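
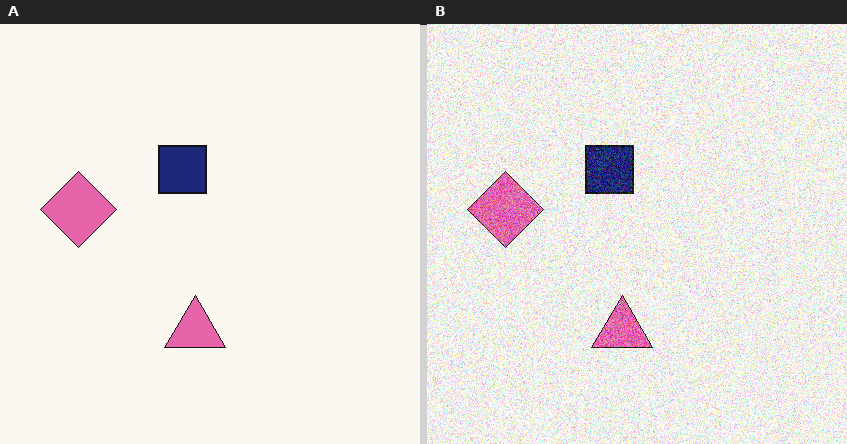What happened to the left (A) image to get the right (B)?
It was degraded with heavy additive noise.

Random speckle covers the whole image, including the flat background.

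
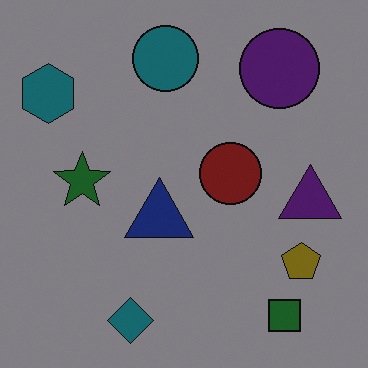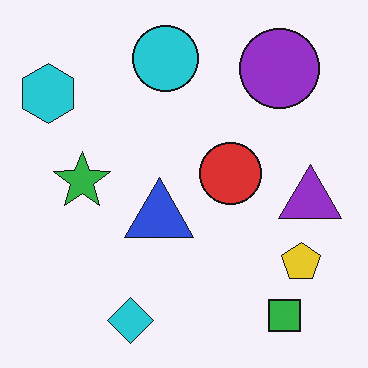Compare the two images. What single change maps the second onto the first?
The transformation is: substantially darkened.

Every pixel — background and shapes alike — is uniformly darkened.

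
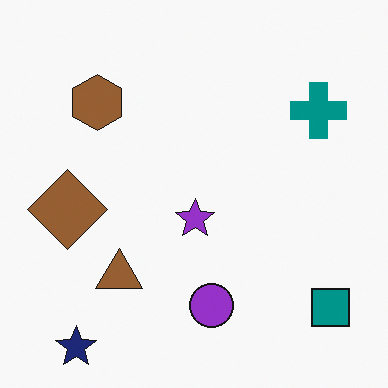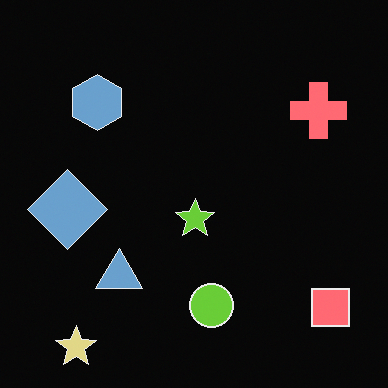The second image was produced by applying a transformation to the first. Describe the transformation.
Color-inverted (negative).

The light background has become dark and every shape's color is its complement — a photographic negative.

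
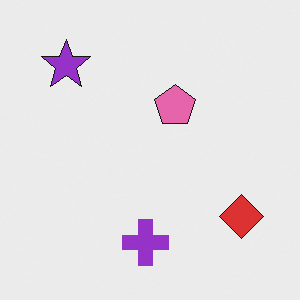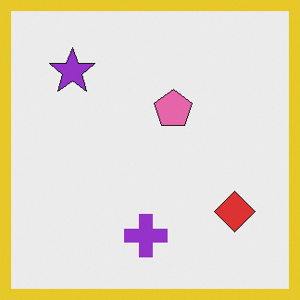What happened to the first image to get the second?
This is the original image framed with a yellow border.

A solid yellow frame runs around the edge of the second image, with the content slightly shrunk inside it.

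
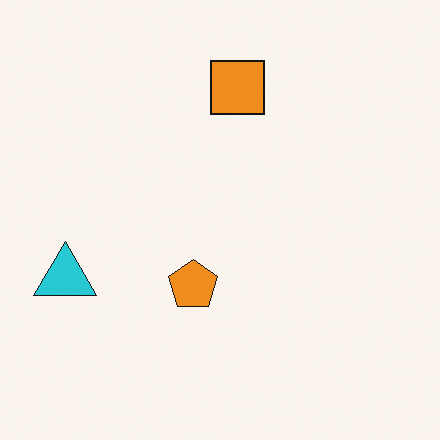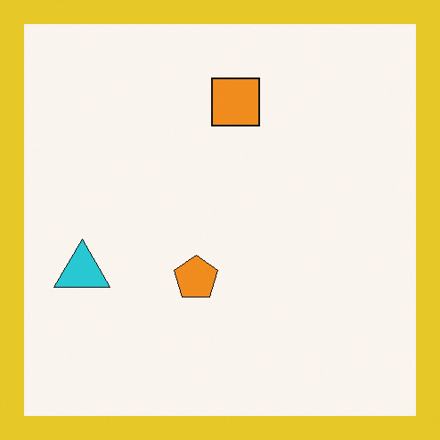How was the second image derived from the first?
It was framed with a yellow border.

A solid yellow frame runs around the edge of the second image, with the content slightly shrunk inside it.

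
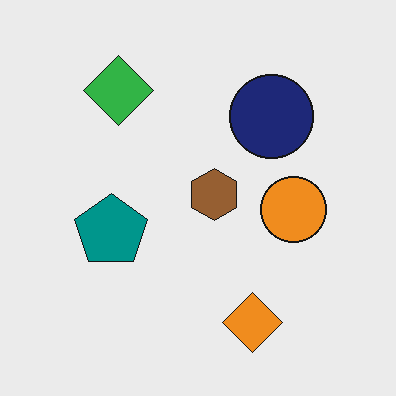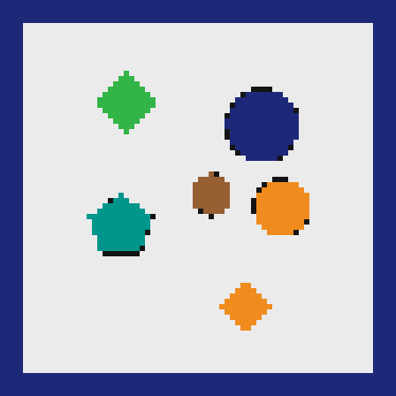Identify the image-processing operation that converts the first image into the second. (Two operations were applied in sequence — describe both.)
The second image is the first pixelated into visible square blocks, then framed with a navy border.

Shapes are reduced to large square blocks; fine edges and outlines are lost — a downscale-then-upscale (mosaic) effect. A solid navy frame runs around the edge of the second image, with the content slightly shrunk inside it.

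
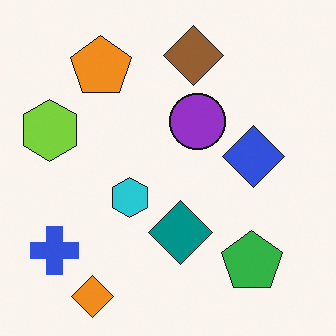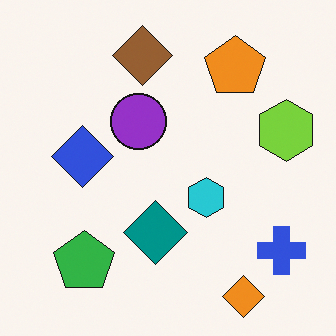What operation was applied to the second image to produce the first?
The first image is the second flipped horizontally (left ↔ right).

The lime hexagon is in the right of the second image and the left of the first — shapes on opposite sides of the vertical midline have swapped in a mirror flip.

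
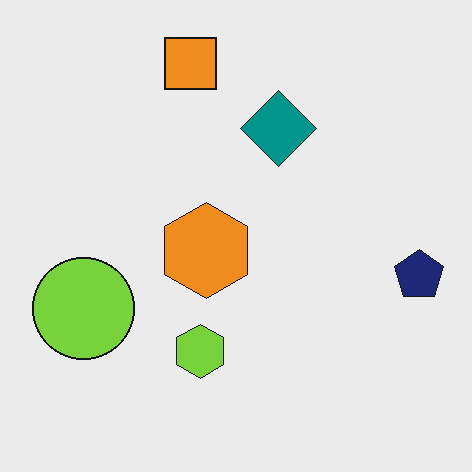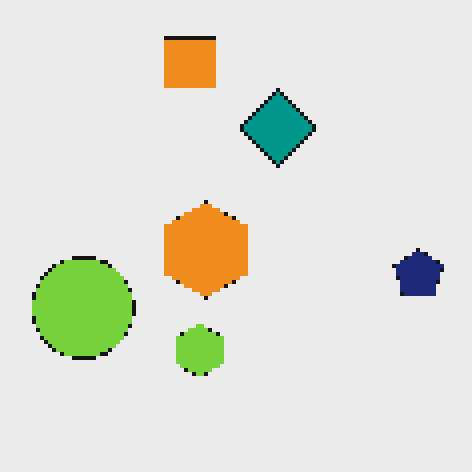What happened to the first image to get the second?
The image was mildly pixelated.

Shapes are reduced to large square blocks; fine edges and outlines are lost — a downscale-then-upscale (mosaic) effect.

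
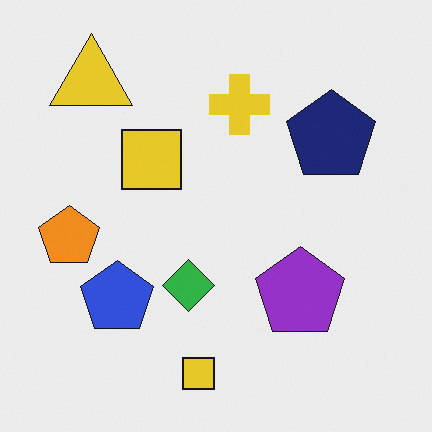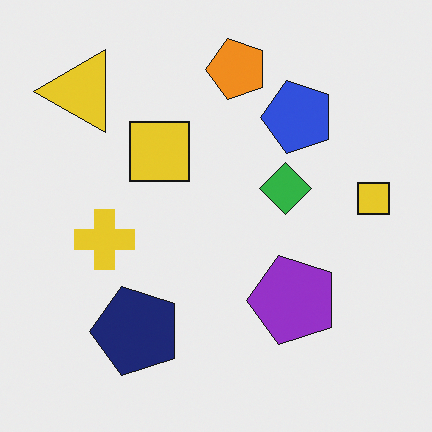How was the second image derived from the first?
It was transposed (reflected across the top-left ↔ bottom-right diagonal).

Shapes have swapped their row and column positions — what was in the top-right is now in the bottom-left — a diagonal reflection.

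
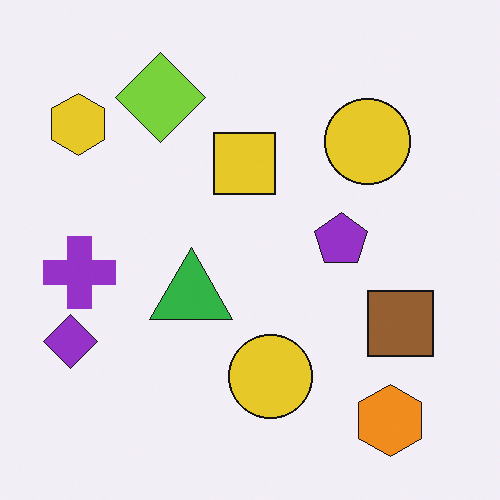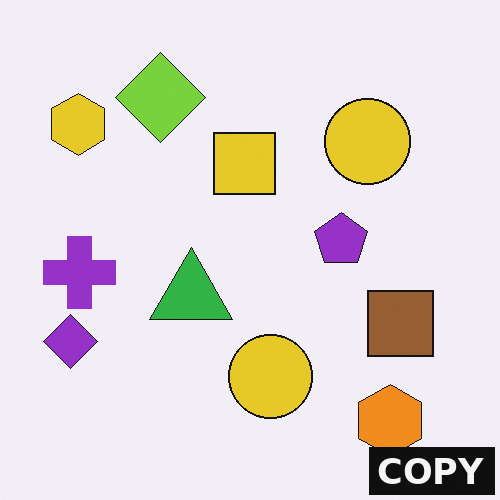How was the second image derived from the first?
The second image is the first watermarked with the text "COPY" in the lower-right corner.

A dark label reading "COPY" appears in the lower-right corner.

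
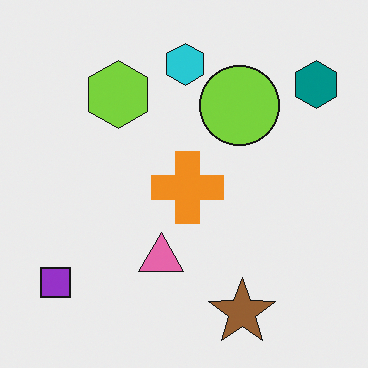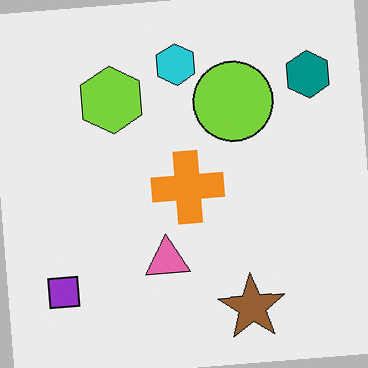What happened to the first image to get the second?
Rotated counter-clockwise by a few degrees.

Every shape is tilted by the same angle and the image corners show triangular fill wedges — a whole-image rotation by a non-right angle.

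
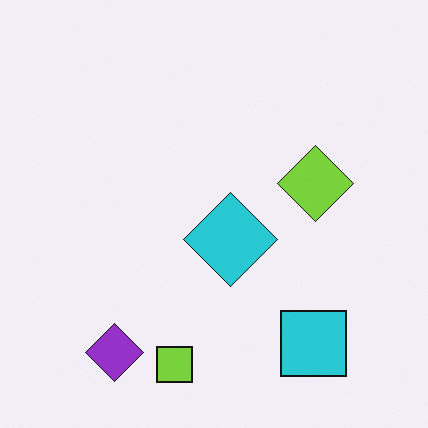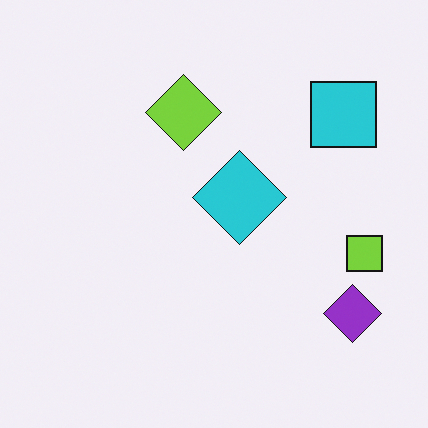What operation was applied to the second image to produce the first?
Rotated 90° clockwise.

The purple diamond sits in the bottom-right of the second image and the bottom-left of the first — consistent with a whole-image 90° clockwise rotation.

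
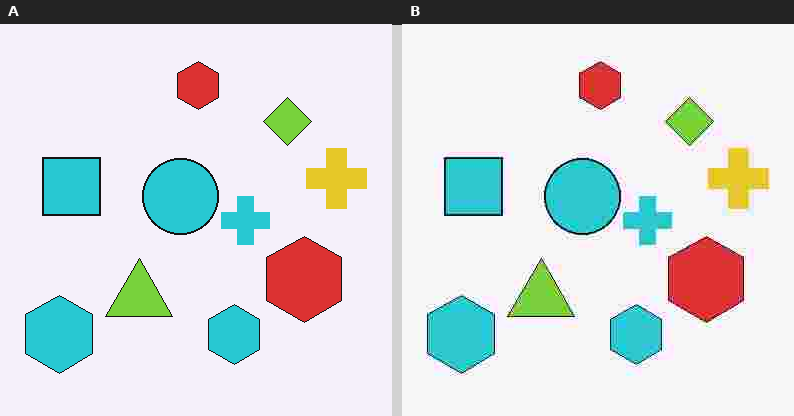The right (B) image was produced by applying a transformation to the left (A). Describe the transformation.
The transformation is: degraded with heavy JPEG compression.

Blocky 8×8 compression artifacts appear around shape edges and the flat background shows ringing — characteristic JPEG degradation.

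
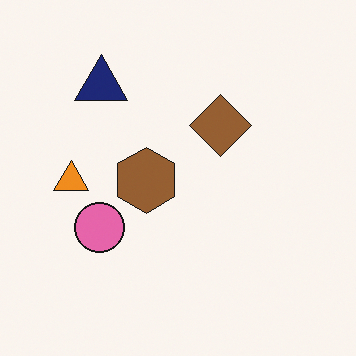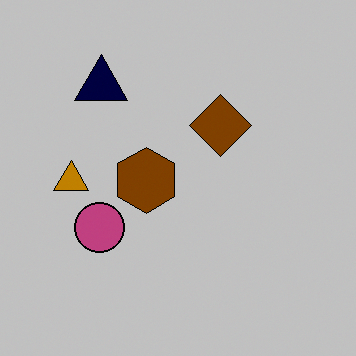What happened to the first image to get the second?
It was heavily posterized to just a handful of flat colors.

Each flat color has snapped to a coarser quantized level — most visibly, the near-white background has dropped to a flat grey.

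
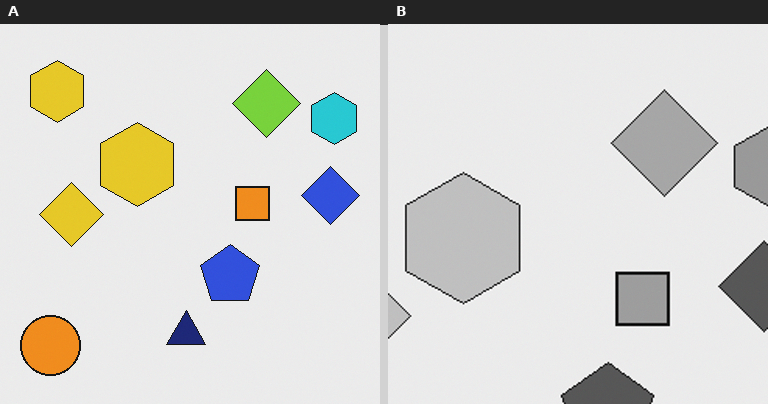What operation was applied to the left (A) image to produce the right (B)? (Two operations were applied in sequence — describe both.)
The transformation is: converted to grayscale, then cropped slightly and scaled back up.

All color is removed — every shape is now a shade of grey. The visible shapes are larger and the field of view is narrower; shapes near the original edges may be partly or wholly outside the frame — a crop-and-rescale.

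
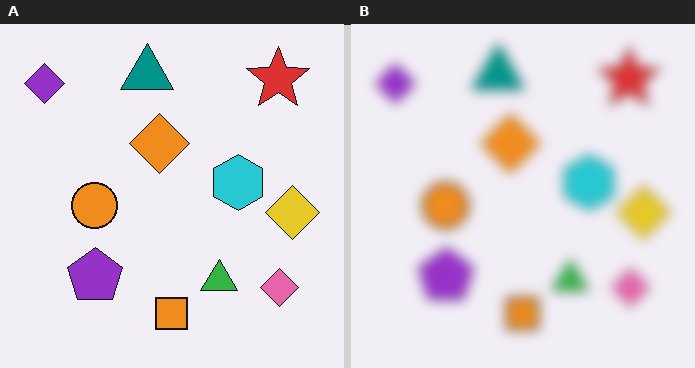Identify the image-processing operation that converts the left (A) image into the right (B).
The image was strongly gaussian-blurred.

Shape edges and outlines are uniformly softened across the whole image.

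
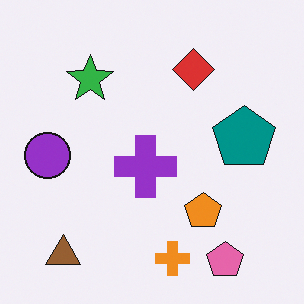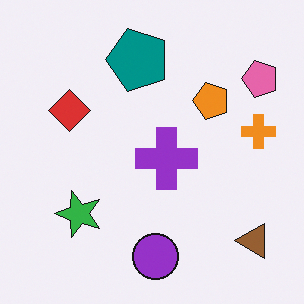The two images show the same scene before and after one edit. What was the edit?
This is the original image rotated 90° counter-clockwise.

The brown triangle sits in the bottom-left of the first image and the bottom-right of the second — consistent with a whole-image 90° counter-clockwise rotation.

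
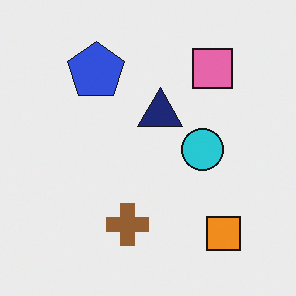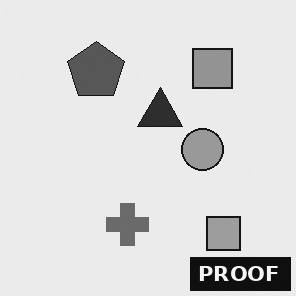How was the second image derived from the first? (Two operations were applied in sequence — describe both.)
It was converted to grayscale, then watermarked with the text "PROOF" in the lower-right corner.

All color is removed — every shape is now a shade of grey. A dark label reading "PROOF" appears in the lower-right corner.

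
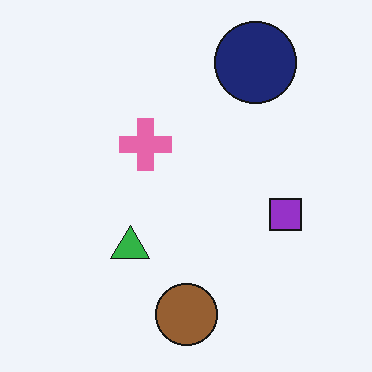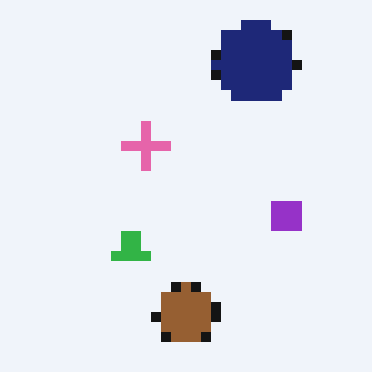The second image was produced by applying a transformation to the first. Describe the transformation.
This is the original image coarsely pixelated.

Shapes are reduced to large square blocks; fine edges and outlines are lost — a downscale-then-upscale (mosaic) effect.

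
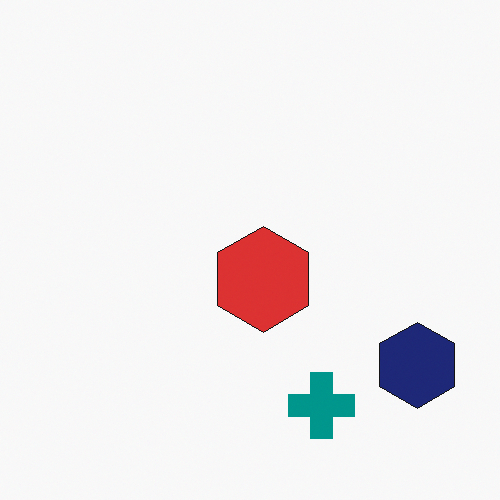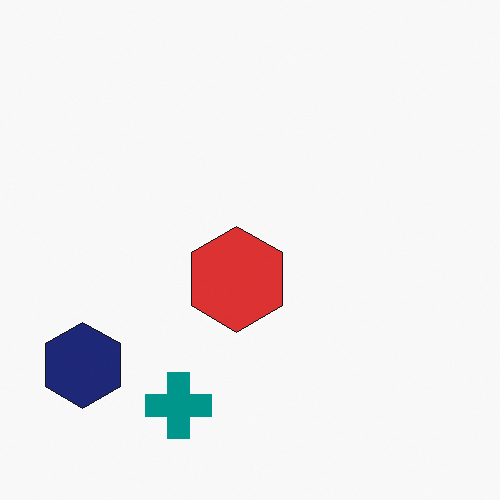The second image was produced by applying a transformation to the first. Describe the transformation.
The image was flipped horizontally (left ↔ right).

The navy hexagon is in the bottom-right of the first image and the bottom-left of the second — shapes on opposite sides of the vertical midline have swapped in a mirror flip.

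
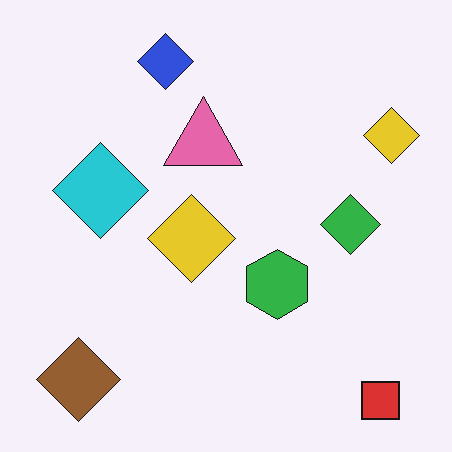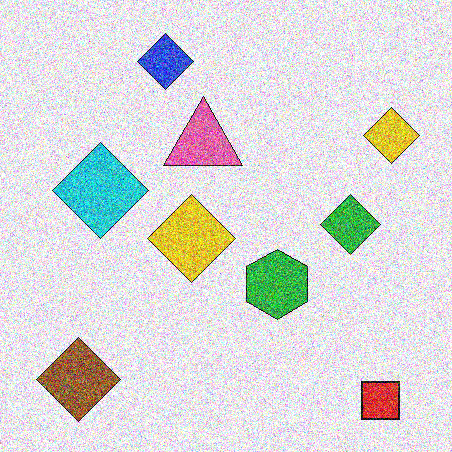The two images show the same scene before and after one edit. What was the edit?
Degraded with heavy additive noise.

Random speckle covers the whole image, including the flat background.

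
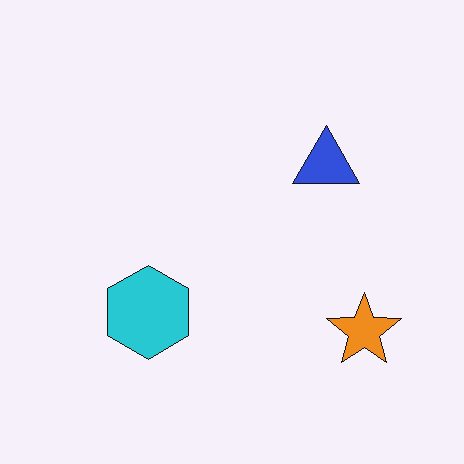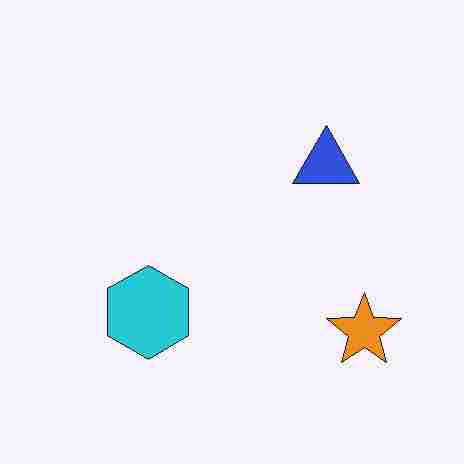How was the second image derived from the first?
The second image is the first degraded with heavy JPEG compression.

Blocky 8×8 compression artifacts appear around shape edges and the flat background shows ringing — characteristic JPEG degradation.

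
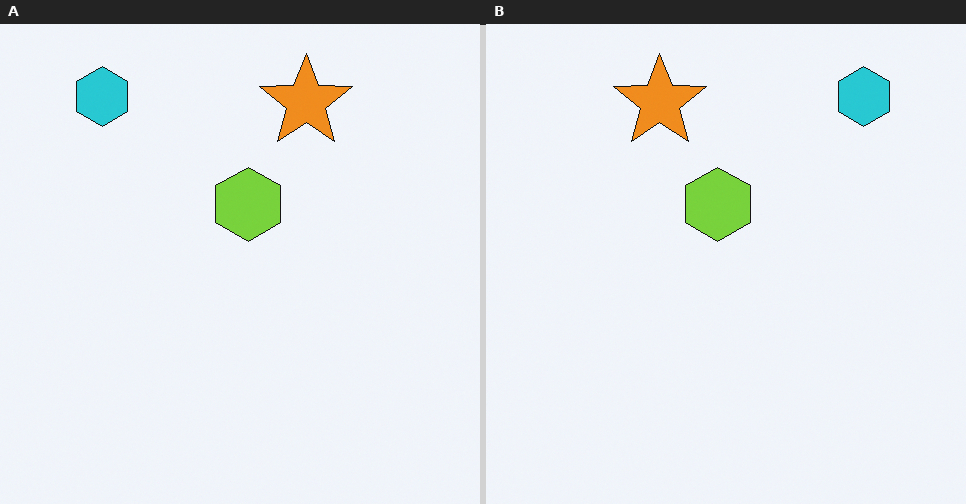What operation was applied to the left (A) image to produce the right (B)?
The transformation is: flipped horizontally (left ↔ right).

The cyan hexagon is in the top-left of the left (A) image and the top-right of the right (B) — shapes on opposite sides of the vertical midline have swapped in a mirror flip.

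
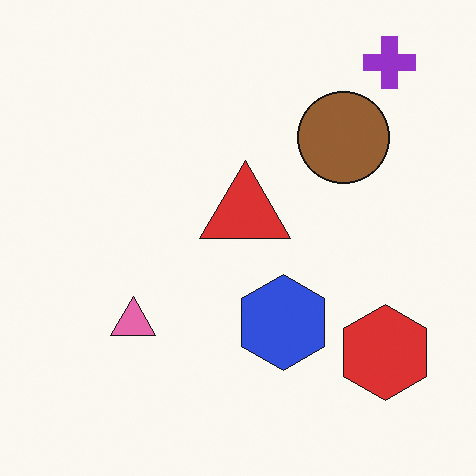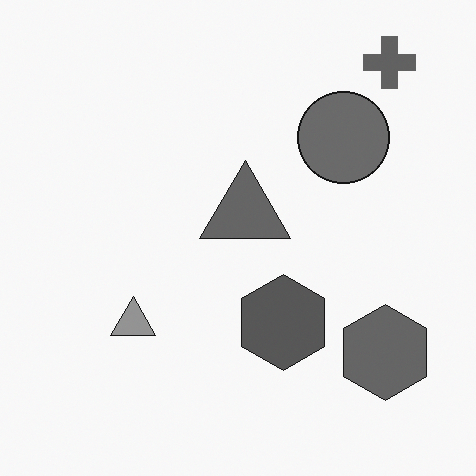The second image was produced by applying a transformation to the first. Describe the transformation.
This is the original image converted to grayscale.

All color is removed — every shape is now a shade of grey.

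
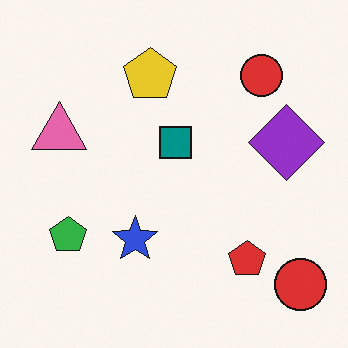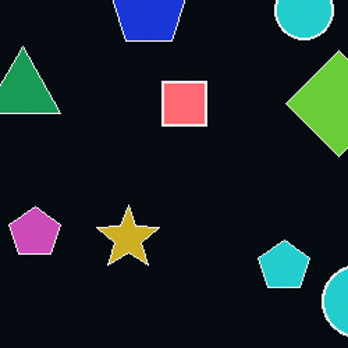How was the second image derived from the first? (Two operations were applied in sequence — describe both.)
The second image is the first color-inverted (negative), then cropped slightly and scaled back up.

The light background has become dark and every shape's color is its complement — a photographic negative. The visible shapes are larger and the field of view is narrower; shapes near the original edges may be partly or wholly outside the frame — a crop-and-rescale.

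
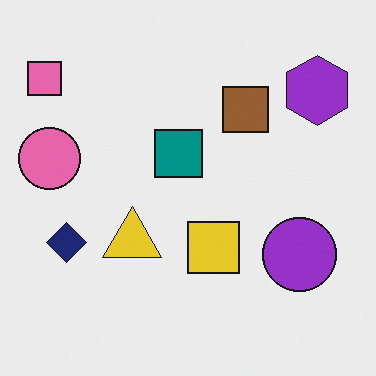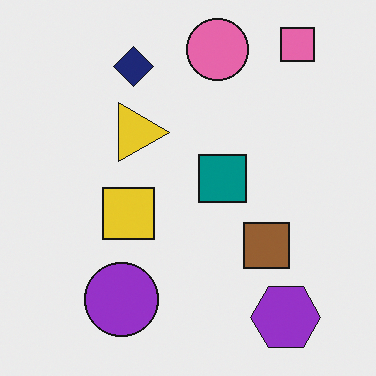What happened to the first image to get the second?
The image was rotated 90° clockwise.

The pink square sits in the top-left of the first image and the top-right of the second — consistent with a whole-image 90° clockwise rotation.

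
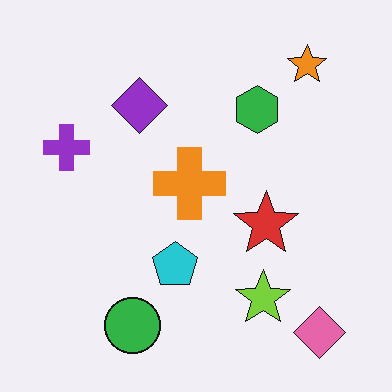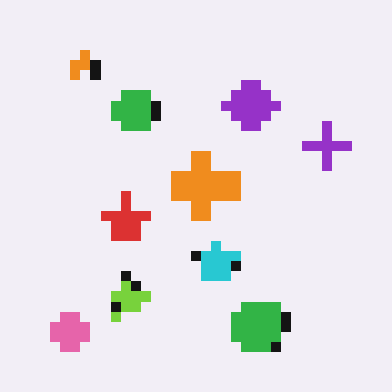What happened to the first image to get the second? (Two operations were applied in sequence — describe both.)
Flipped horizontally (left ↔ right), then heavily pixelated into large blocks.

The purple cross is in the left of the first image and the right of the second — shapes on opposite sides of the vertical midline have swapped in a mirror flip. Shapes are reduced to large square blocks; fine edges and outlines are lost — a downscale-then-upscale (mosaic) effect.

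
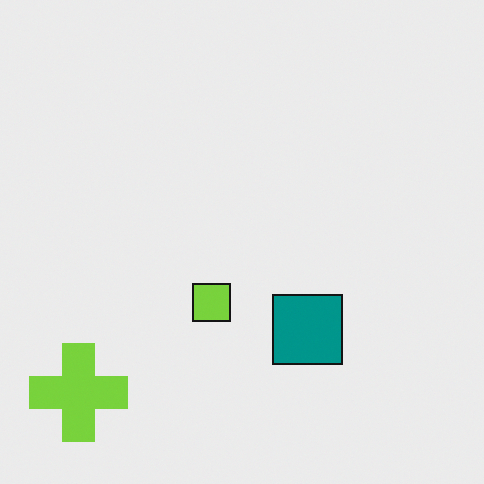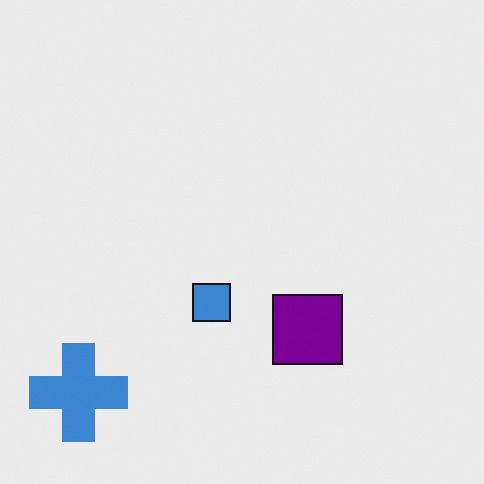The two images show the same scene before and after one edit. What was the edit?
The image was hue-shifted by a moderate amount.

Every shape's color has rotated by the same amount around the hue wheel — a uniform hue shift.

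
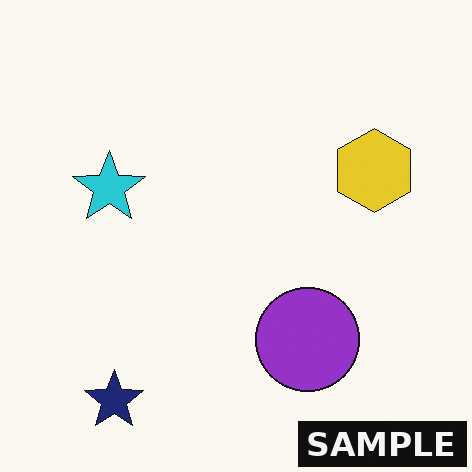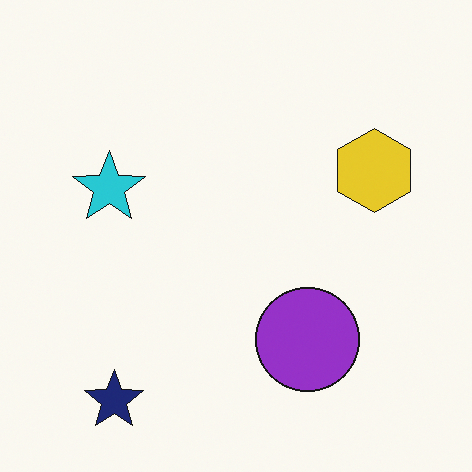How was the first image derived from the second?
The transformation is: watermarked with the text "SAMPLE" in the lower-right corner.

A dark label reading "SAMPLE" appears in the lower-right corner.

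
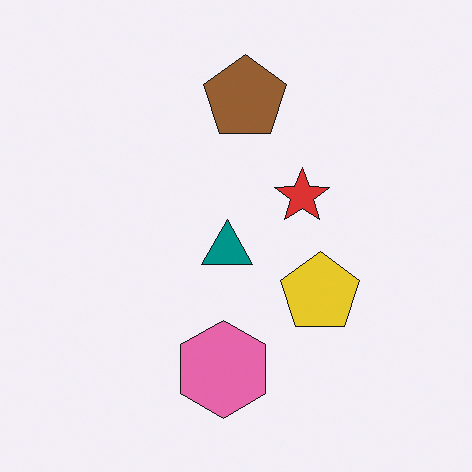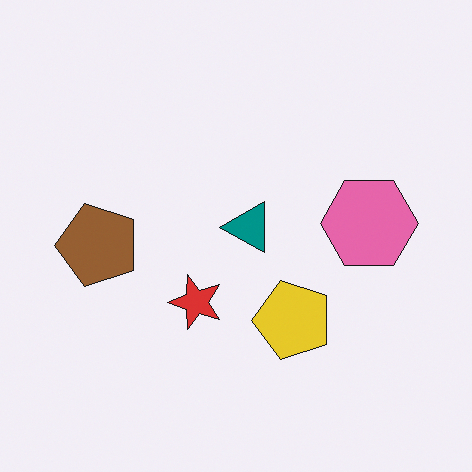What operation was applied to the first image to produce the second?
The image was transposed (reflected across the top-left ↔ bottom-right diagonal).

Shapes have swapped their row and column positions — what was in the top-right is now in the bottom-left — a diagonal reflection.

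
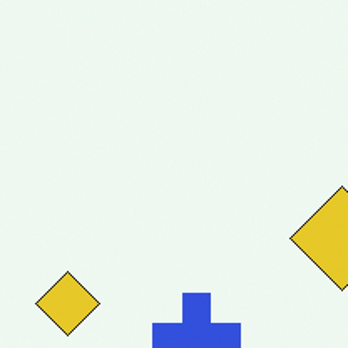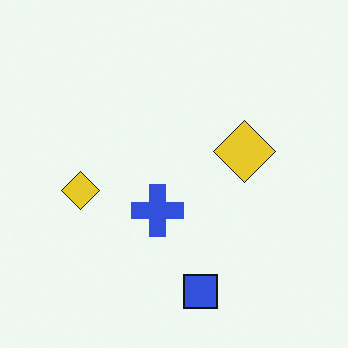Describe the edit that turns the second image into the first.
Cropped to a noticeably smaller region and rescaled.

The visible shapes are larger and the field of view is narrower; shapes near the original edges may be partly or wholly outside the frame — a crop-and-rescale.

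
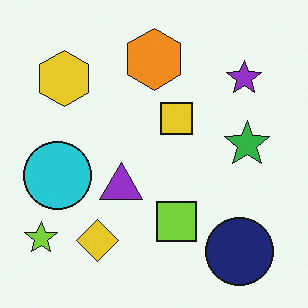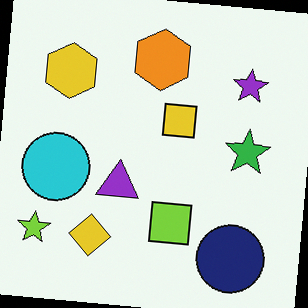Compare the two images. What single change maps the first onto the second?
Rotated clockwise by a few degrees.

Every shape is tilted by the same angle and the image corners show triangular fill wedges — a whole-image rotation by a non-right angle.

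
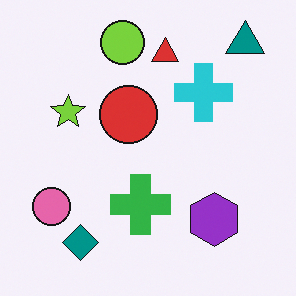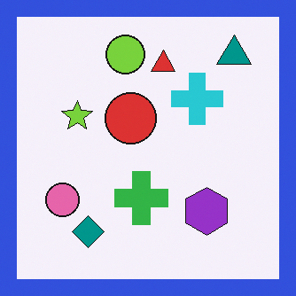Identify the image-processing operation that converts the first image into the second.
It was framed with a blue border.

A solid blue frame runs around the edge of the second image, with the content slightly shrunk inside it.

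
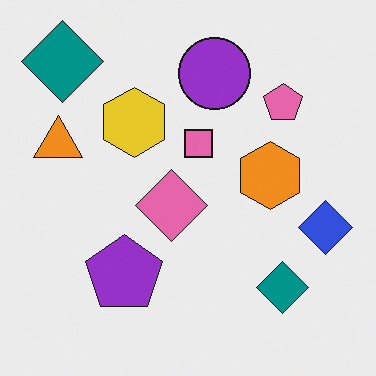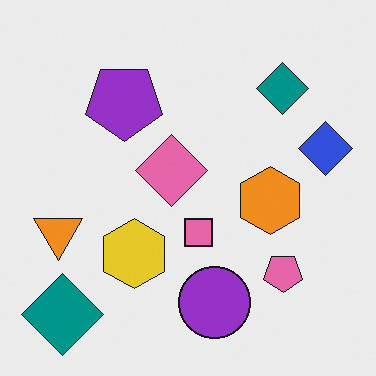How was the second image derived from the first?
It was flipped vertically (top ↔ bottom).

The purple circle is in the top of the first image and the bottom of the second — shapes on opposite sides of the horizontal midline have swapped in a mirror flip.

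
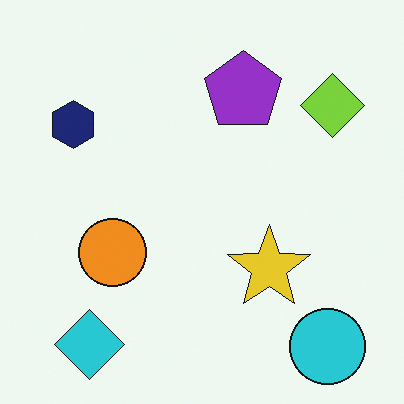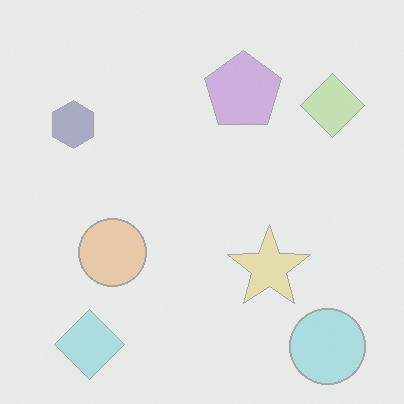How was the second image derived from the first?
The second image is the first given much lower contrast.

Tones are pushed toward mid-grey across the whole image — a global contrast change.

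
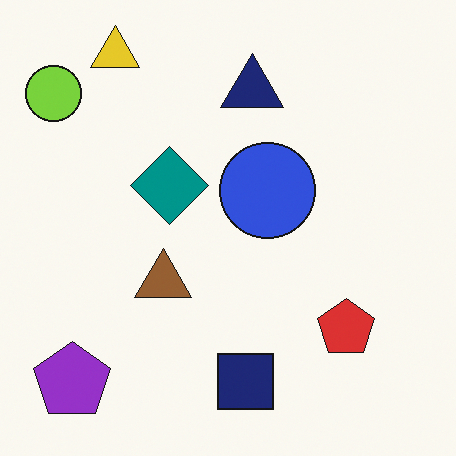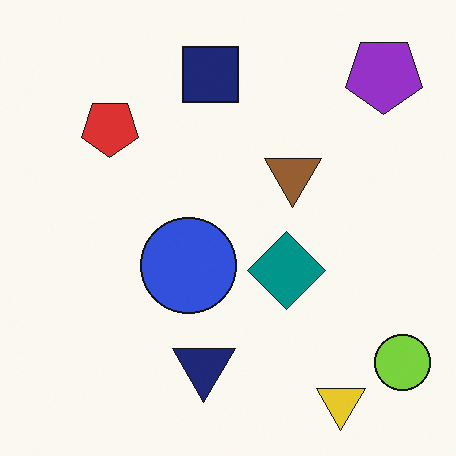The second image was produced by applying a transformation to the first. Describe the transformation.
This is the original image rotated 180°.

The lime circle sits in the top-left of the first image and the bottom-right of the second — consistent with a whole-image 180° rotation.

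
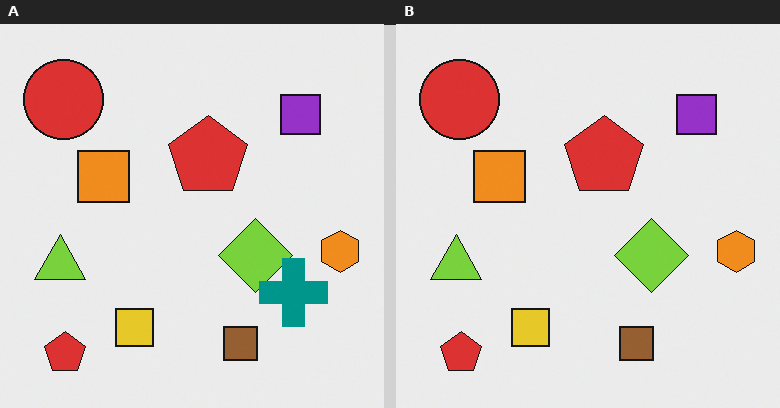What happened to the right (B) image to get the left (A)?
It was overlaid with an additional teal cross.

A teal cross appears in the left (A) image that is absent from the right (B).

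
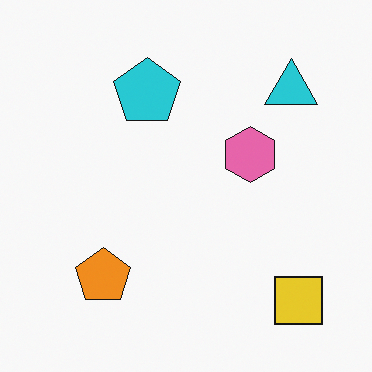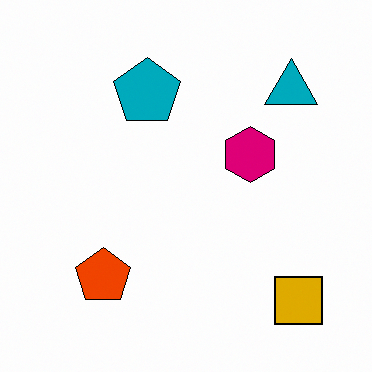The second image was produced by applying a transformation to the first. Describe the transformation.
This is the original image boosted in contrast.

Tones are pushed away from mid-grey across the whole image — a global contrast change.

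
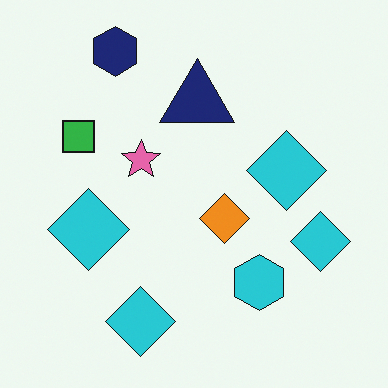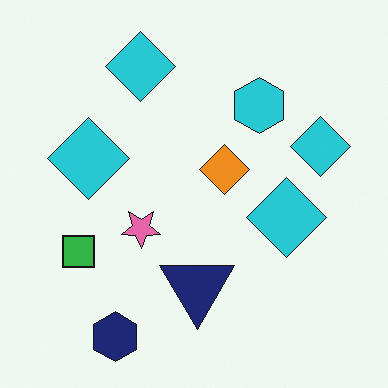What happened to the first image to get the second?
This is the original image flipped vertically (top ↔ bottom).

The navy hexagon is in the top-left of the first image and the bottom-left of the second — shapes on opposite sides of the horizontal midline have swapped in a mirror flip.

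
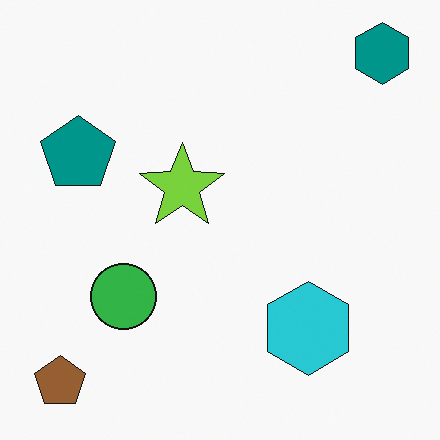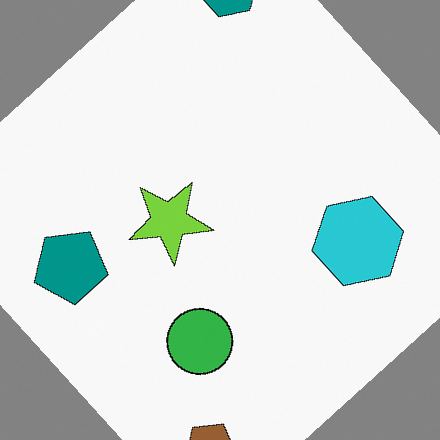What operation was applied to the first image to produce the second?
It was rotated counter-clockwise by a large amount — several tens of degrees.

Every shape is tilted by the same angle and the image corners show triangular fill wedges — a whole-image rotation by a non-right angle.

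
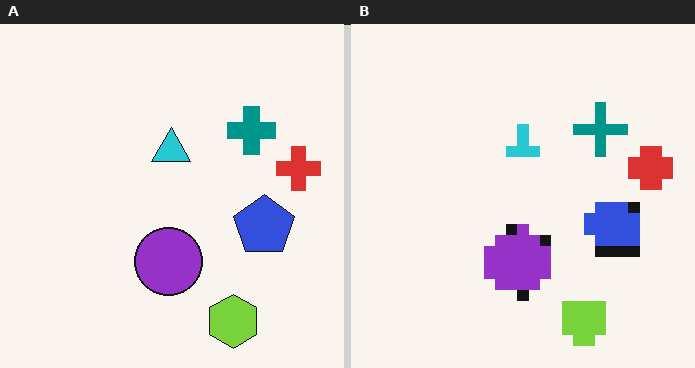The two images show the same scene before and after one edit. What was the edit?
The image was heavily pixelated into large blocks.

Shapes are reduced to large square blocks; fine edges and outlines are lost — a downscale-then-upscale (mosaic) effect.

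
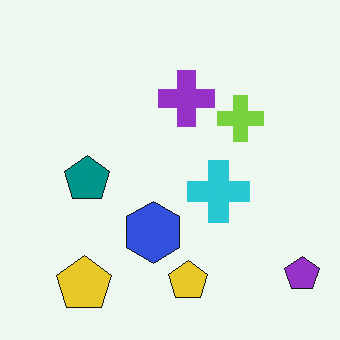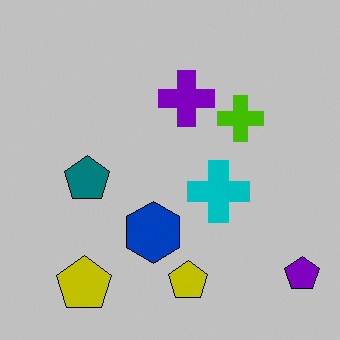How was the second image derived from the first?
The image was aggressively posterized.

Each flat color has snapped to a coarser quantized level — most visibly, the near-white background has dropped to a flat grey.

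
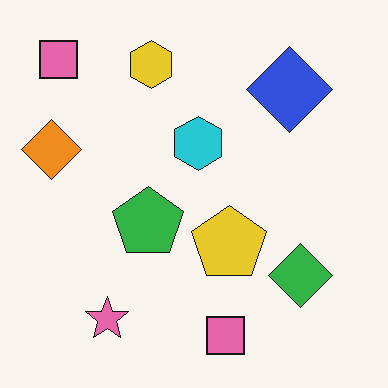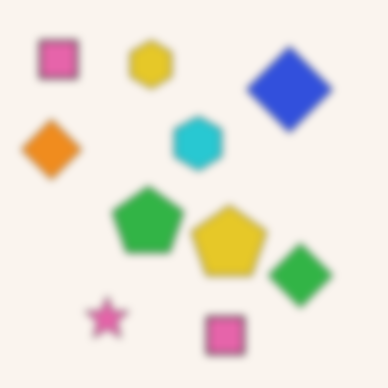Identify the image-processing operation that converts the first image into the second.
The image was moderately blurred.

Shape edges and outlines are uniformly softened across the whole image.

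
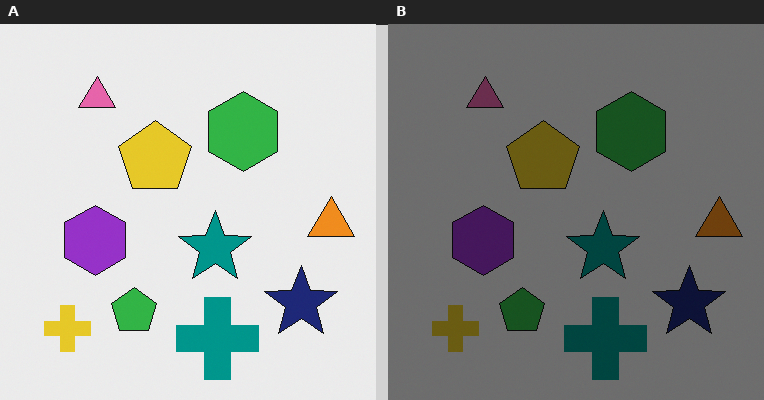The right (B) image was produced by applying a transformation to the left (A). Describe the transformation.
The image was darkened a lot.

Every pixel — background and shapes alike — is uniformly darkened.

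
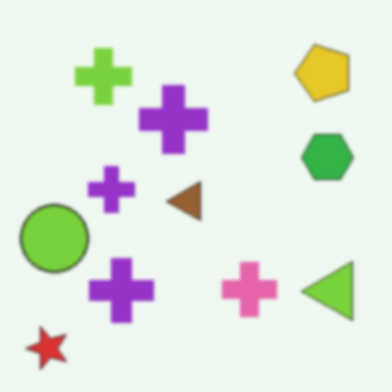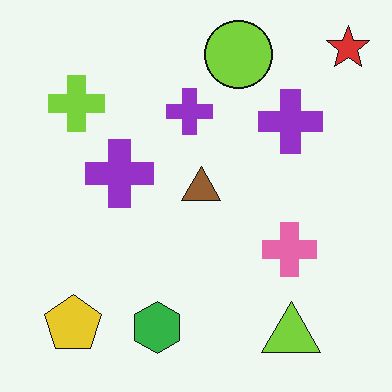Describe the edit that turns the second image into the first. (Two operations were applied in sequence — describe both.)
The image was given a subtle gaussian blur, then transposed (reflected across the top-left ↔ bottom-right diagonal).

Shape edges and outlines are uniformly softened across the whole image. Shapes have swapped their row and column positions — what was in the top-right is now in the bottom-left — a diagonal reflection.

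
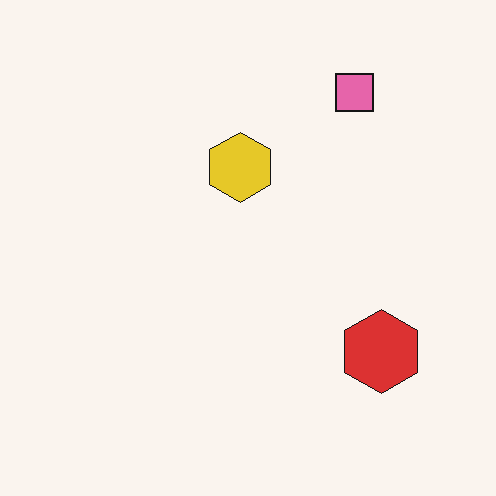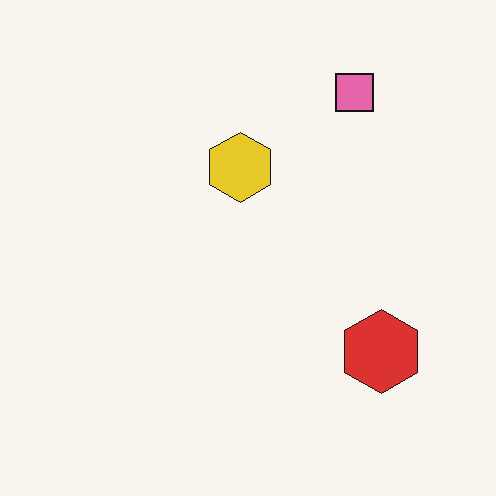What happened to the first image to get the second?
The transformation is: JPEG-compressed with visible artifacts.

Blocky 8×8 compression artifacts appear around shape edges and the flat background shows ringing — characteristic JPEG degradation.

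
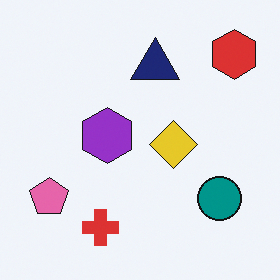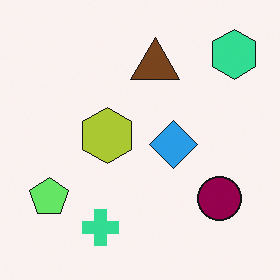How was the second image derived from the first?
The transformation is: hue-shifted through roughly a third of the color wheel.

Every shape's color has rotated by the same amount around the hue wheel — a uniform hue shift.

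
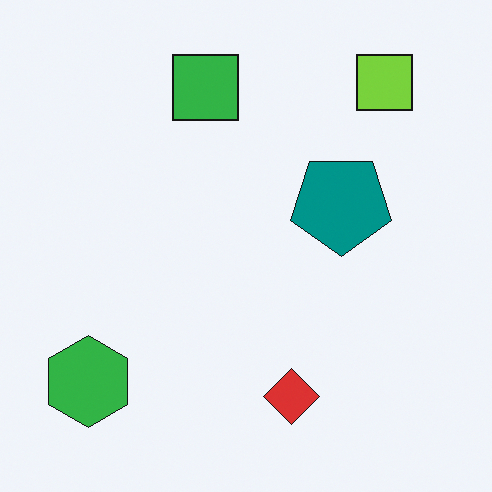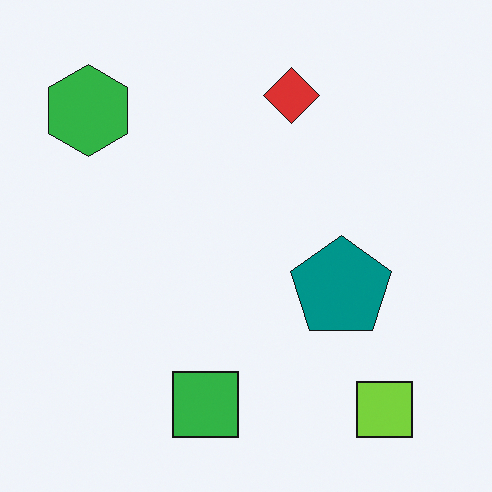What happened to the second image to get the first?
The image was flipped vertically (top ↔ bottom).

The lime square is in the bottom-right of the second image and the top-right of the first — shapes on opposite sides of the horizontal midline have swapped in a mirror flip.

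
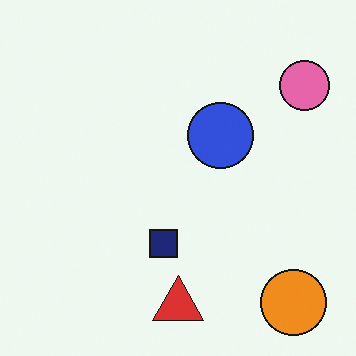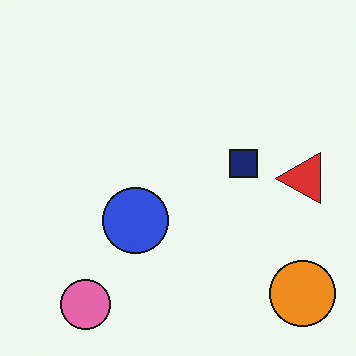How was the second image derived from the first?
It was transposed (reflected across the top-left ↔ bottom-right diagonal).

Shapes have swapped their row and column positions — what was in the top-right is now in the bottom-left — a diagonal reflection.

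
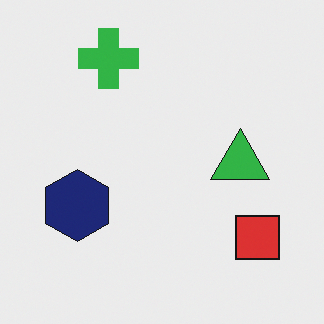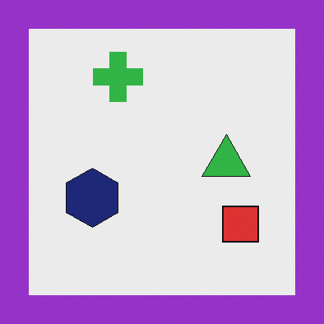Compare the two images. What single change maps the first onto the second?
Framed with a purple border.

A solid purple frame runs around the edge of the second image, with the content slightly shrunk inside it.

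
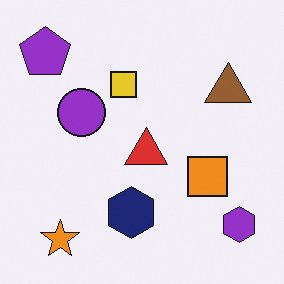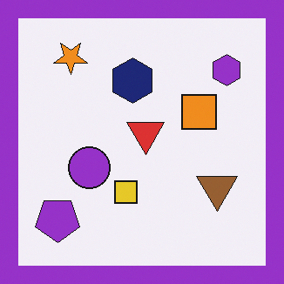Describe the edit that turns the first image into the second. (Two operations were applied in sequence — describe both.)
The second image is the first flipped vertically (top ↔ bottom), then framed with a purple border.

The orange star is in the bottom-left of the first image and the top-left of the second — shapes on opposite sides of the horizontal midline have swapped in a mirror flip. A solid purple frame runs around the edge of the second image, with the content slightly shrunk inside it.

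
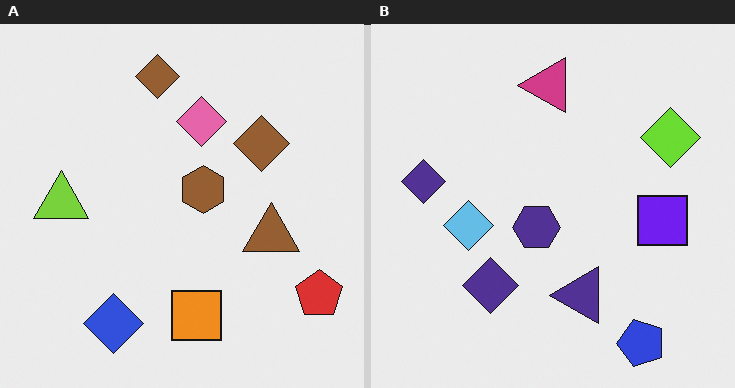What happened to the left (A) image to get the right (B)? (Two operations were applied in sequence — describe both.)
It was transposed (reflected across the top-left ↔ bottom-right diagonal), then hue-shifted by a large amount.

Shapes have swapped their row and column positions — what was in the top-right is now in the bottom-left — a diagonal reflection. Every shape's color has rotated by the same amount around the hue wheel — a uniform hue shift.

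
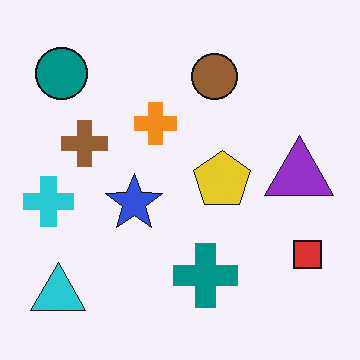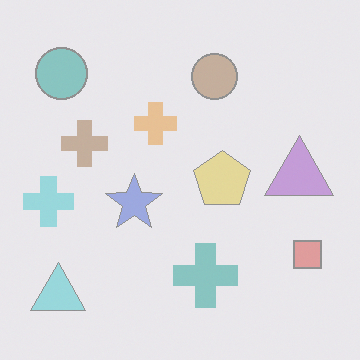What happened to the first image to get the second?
The second image is the first washed out (contrast reduced).

Tones are pushed toward mid-grey across the whole image — a global contrast change.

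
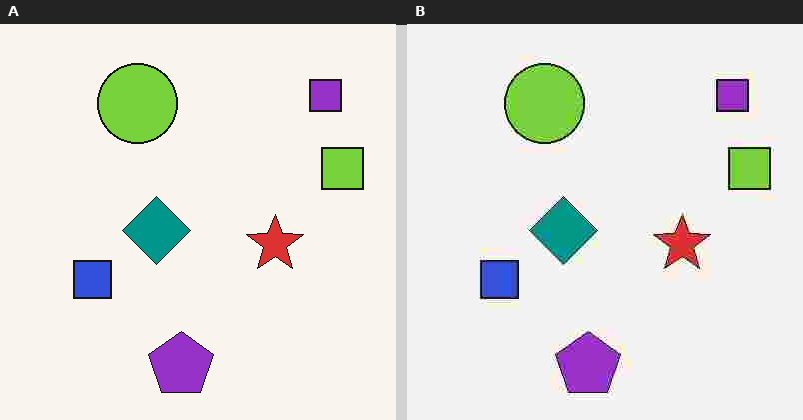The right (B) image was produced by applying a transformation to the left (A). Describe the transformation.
Degraded with heavy JPEG compression.

Blocky 8×8 compression artifacts appear around shape edges and the flat background shows ringing — characteristic JPEG degradation.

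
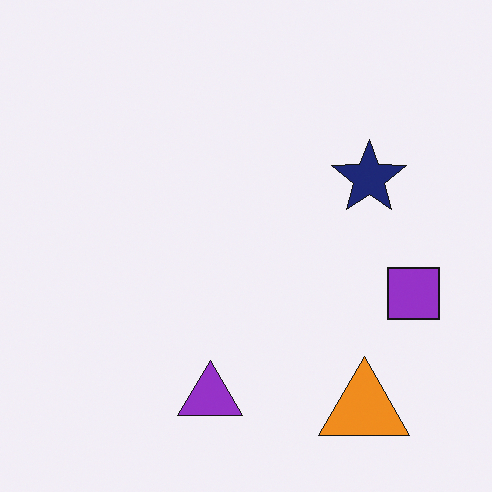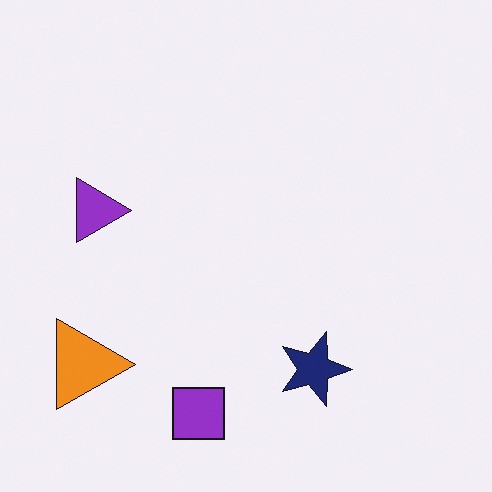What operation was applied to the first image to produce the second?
The image was rotated 90° clockwise.

The orange triangle sits in the bottom-right of the first image and the bottom-left of the second — consistent with a whole-image 90° clockwise rotation.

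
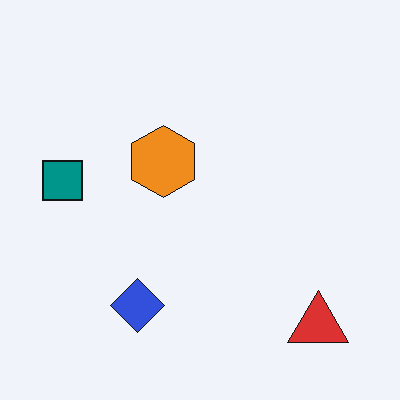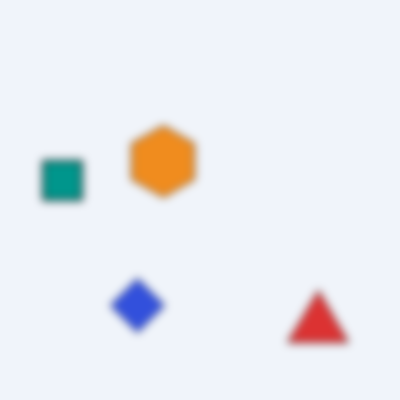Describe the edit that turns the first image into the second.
The image was noticeably gaussian-blurred.

Shape edges and outlines are uniformly softened across the whole image.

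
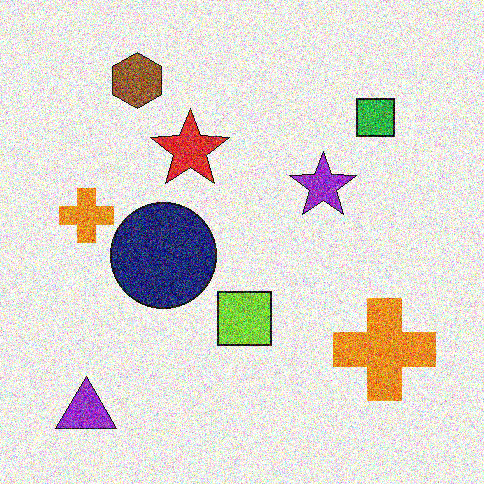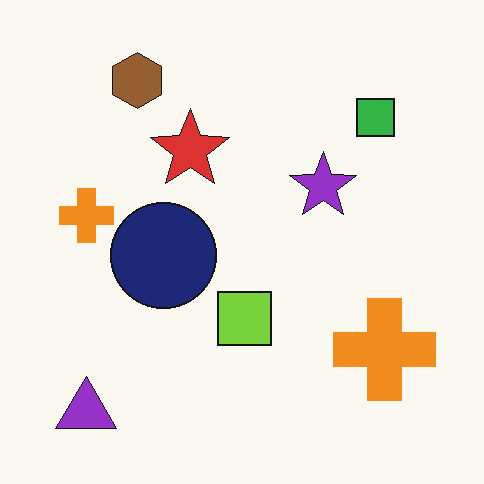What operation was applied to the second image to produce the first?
The image was degraded with a thick layer of grain.

Random speckle covers the whole image, including the flat background.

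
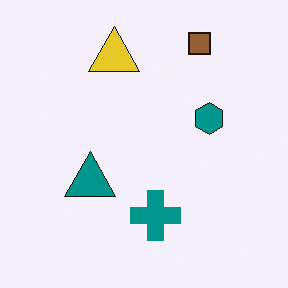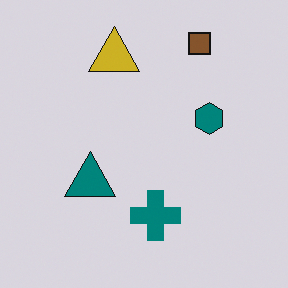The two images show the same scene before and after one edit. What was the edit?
It was slightly darkened.

Every pixel — background and shapes alike — is uniformly darkened.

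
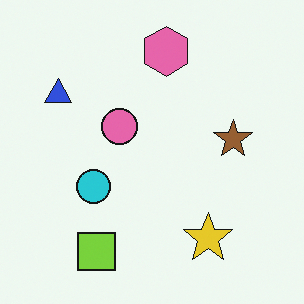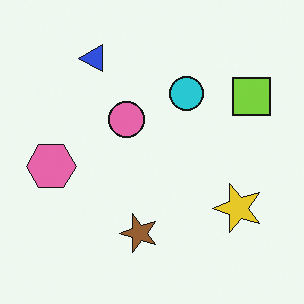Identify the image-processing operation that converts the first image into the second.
This is the original image transposed (reflected across the top-left ↔ bottom-right diagonal).

Shapes have swapped their row and column positions — what was in the top-right is now in the bottom-left — a diagonal reflection.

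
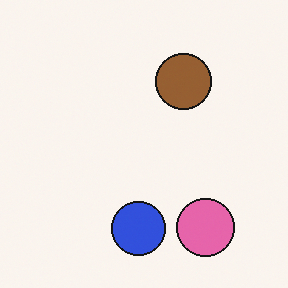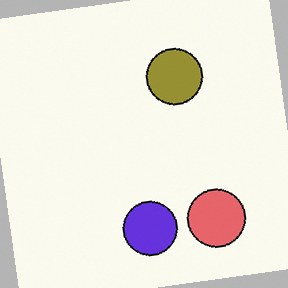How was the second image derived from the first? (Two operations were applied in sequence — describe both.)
The second image is the first hue-shifted slightly, then rotated counter-clockwise by a few degrees.

Every shape's color has rotated by the same amount around the hue wheel — a uniform hue shift. Every shape is tilted by the same angle and the image corners show triangular fill wedges — a whole-image rotation by a non-right angle.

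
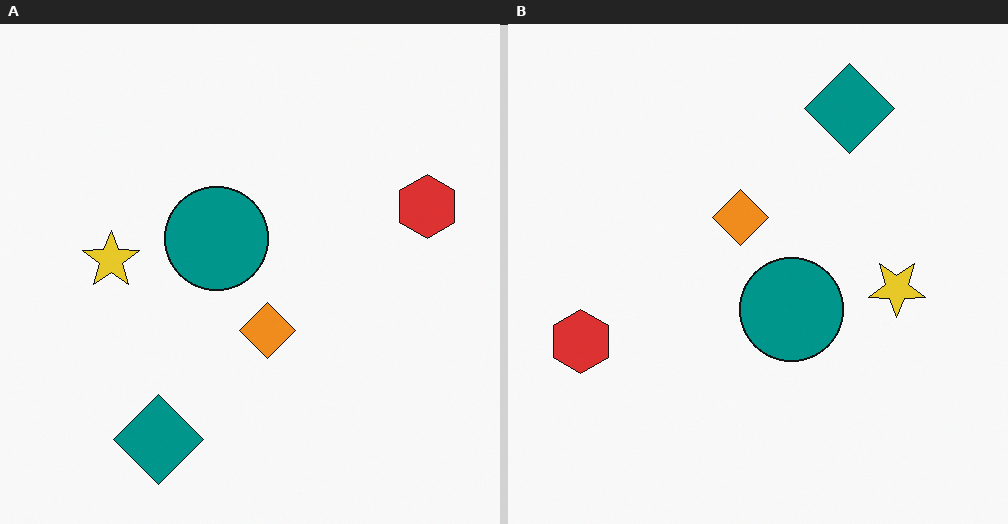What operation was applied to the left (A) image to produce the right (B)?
It was rotated 180°.

The red hexagon sits in the right of the left (A) image and the left of the right (B) — consistent with a whole-image 180° rotation.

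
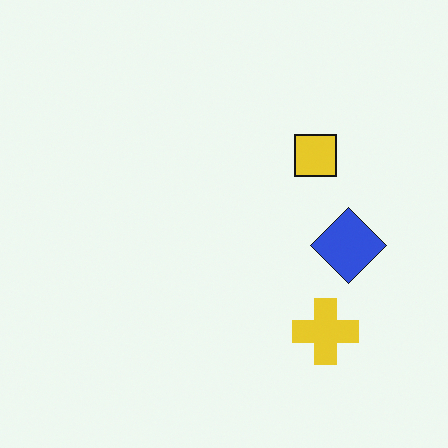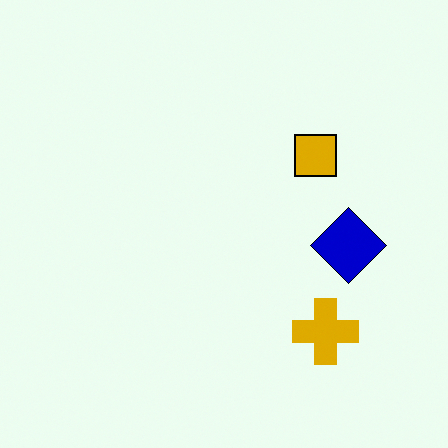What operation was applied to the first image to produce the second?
It was boosted in contrast.

Tones are pushed away from mid-grey across the whole image — a global contrast change.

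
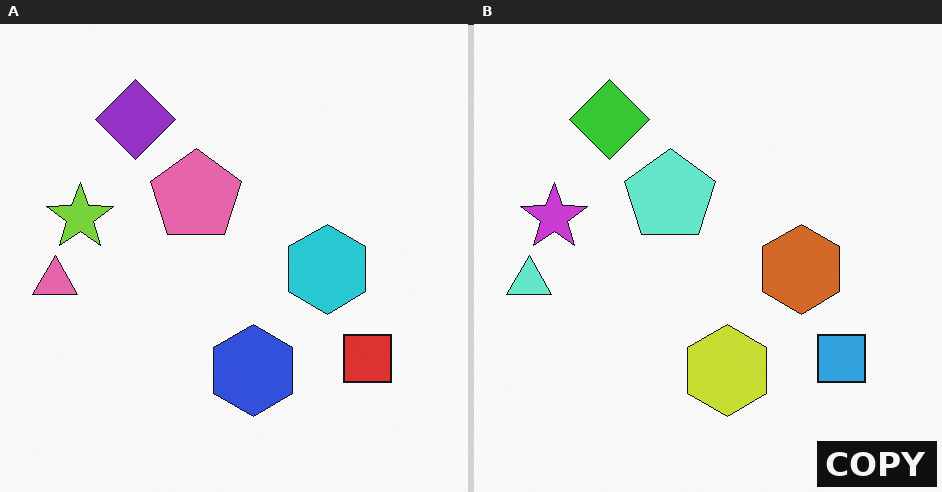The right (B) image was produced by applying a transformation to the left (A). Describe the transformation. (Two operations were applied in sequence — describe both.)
The right (B) image is the left (A) hue-shifted by a large amount, then watermarked with the text "COPY" in the lower-right corner.

Every shape's color has rotated by the same amount around the hue wheel — a uniform hue shift. A dark label reading "COPY" appears in the lower-right corner.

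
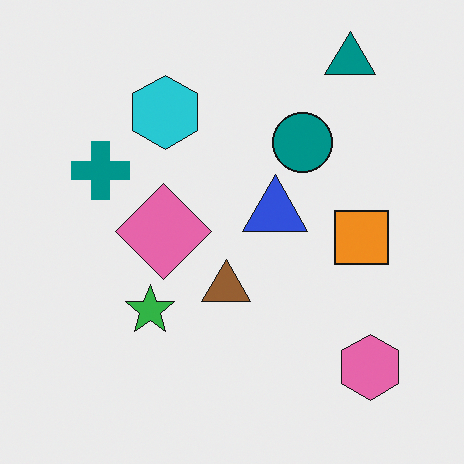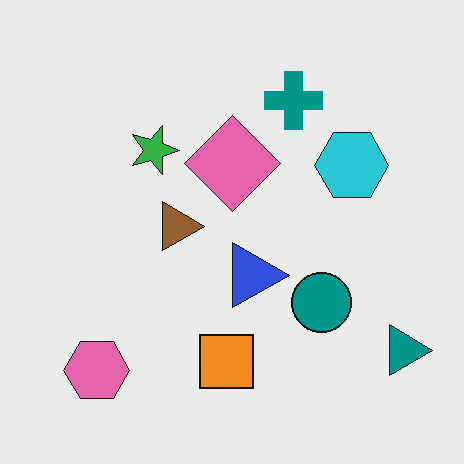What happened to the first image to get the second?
The second image is the first rotated 90° clockwise.

The teal triangle sits in the top-right of the first image and the bottom-right of the second — consistent with a whole-image 90° clockwise rotation.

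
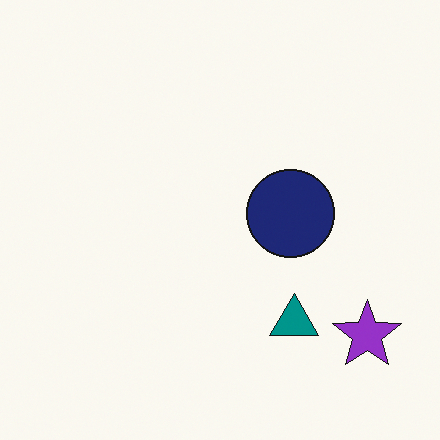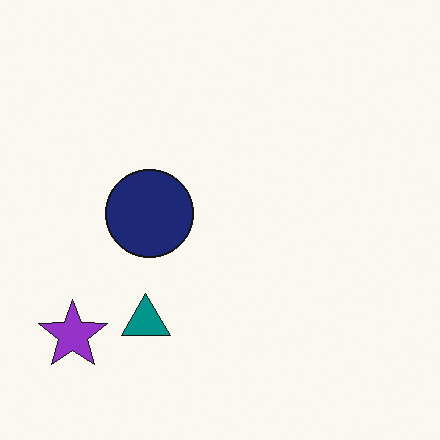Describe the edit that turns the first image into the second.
This is the original image flipped horizontally (left ↔ right).

The purple star is in the bottom-right of the first image and the bottom-left of the second — shapes on opposite sides of the vertical midline have swapped in a mirror flip.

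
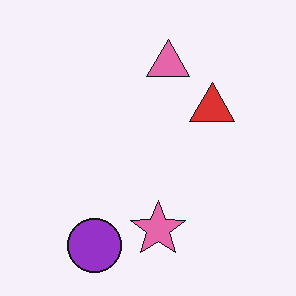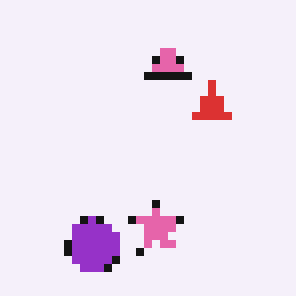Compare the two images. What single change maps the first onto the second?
It was pixelated into visible square blocks.

Shapes are reduced to large square blocks; fine edges and outlines are lost — a downscale-then-upscale (mosaic) effect.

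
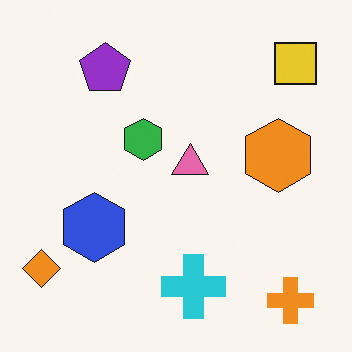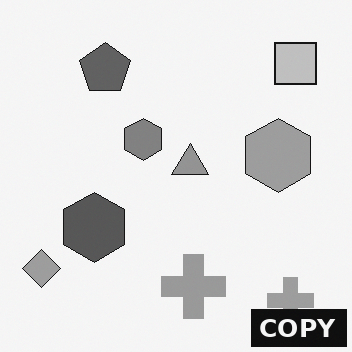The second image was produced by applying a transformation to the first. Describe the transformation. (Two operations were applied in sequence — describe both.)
The image was converted to grayscale, then watermarked with the text "COPY" in the lower-right corner.

All color is removed — every shape is now a shade of grey. A dark label reading "COPY" appears in the lower-right corner.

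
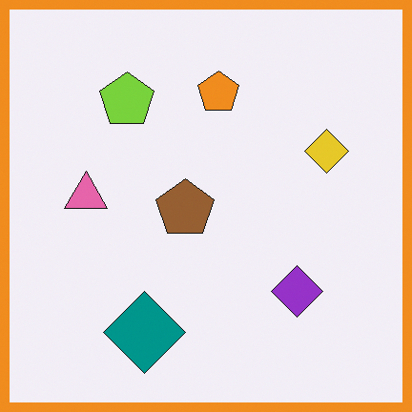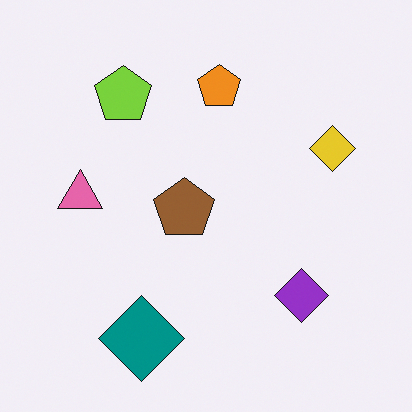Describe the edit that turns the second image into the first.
It was framed with a orange border.

A solid orange frame runs around the edge of the first image, with the content slightly shrunk inside it.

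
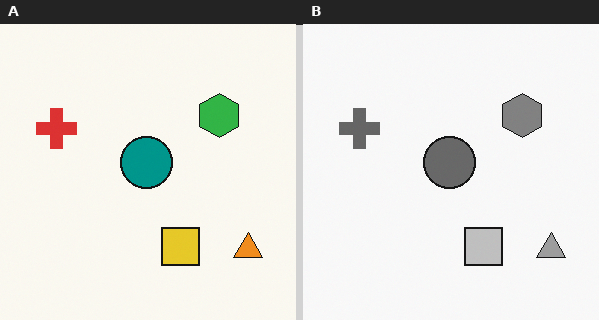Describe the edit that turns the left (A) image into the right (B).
The transformation is: converted to grayscale.

All color is removed — every shape is now a shade of grey.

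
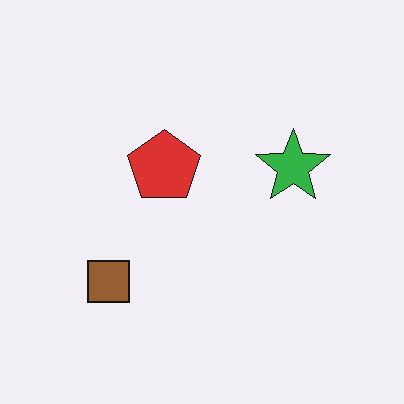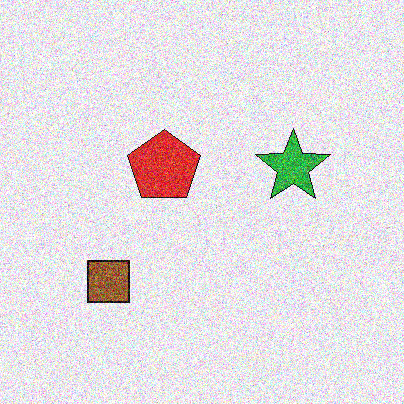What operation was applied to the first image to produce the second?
This is the original image degraded with a thick layer of grain.

Random speckle covers the whole image, including the flat background.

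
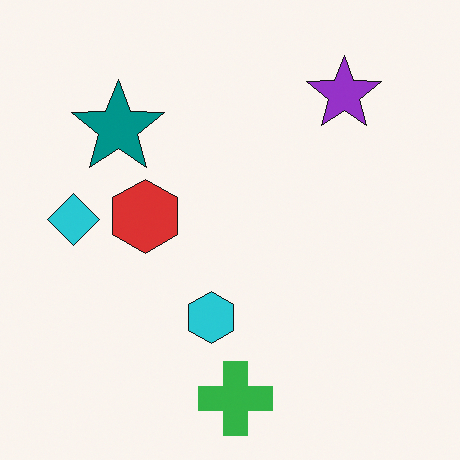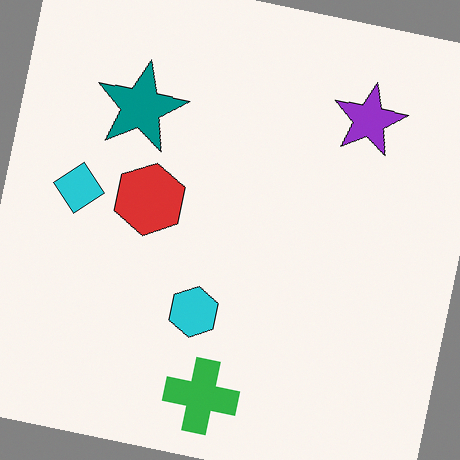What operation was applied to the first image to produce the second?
This is the original image rotated clockwise by a few degrees.

Every shape is tilted by the same angle and the image corners show triangular fill wedges — a whole-image rotation by a non-right angle.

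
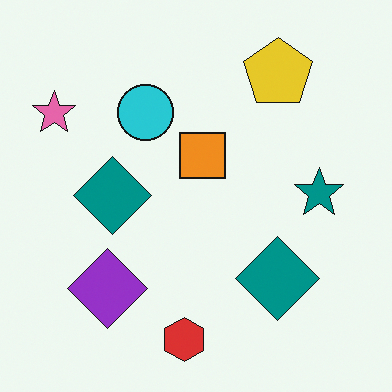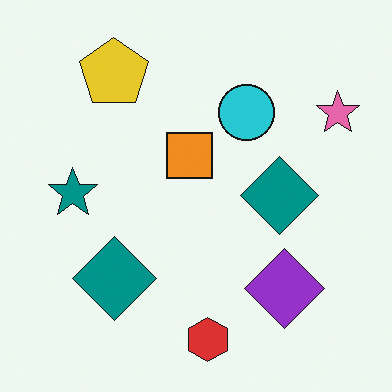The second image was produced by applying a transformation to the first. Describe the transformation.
The transformation is: flipped horizontally (left ↔ right).

The pink star is in the top-left of the first image and the top-right of the second — shapes on opposite sides of the vertical midline have swapped in a mirror flip.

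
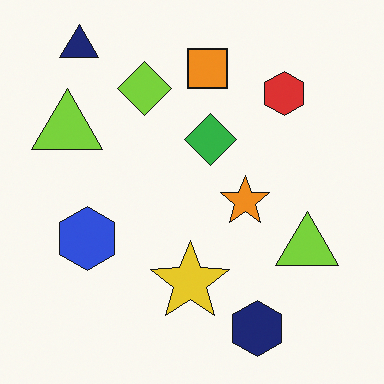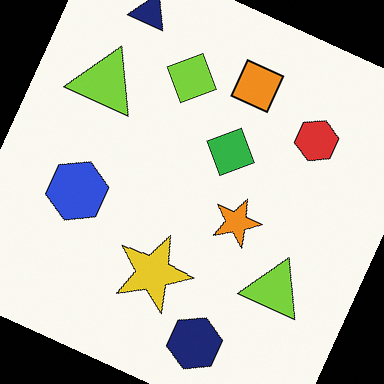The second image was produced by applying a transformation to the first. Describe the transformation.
This is the original image rotated clockwise by a moderate amount.

Every shape is tilted by the same angle and the image corners show triangular fill wedges — a whole-image rotation by a non-right angle.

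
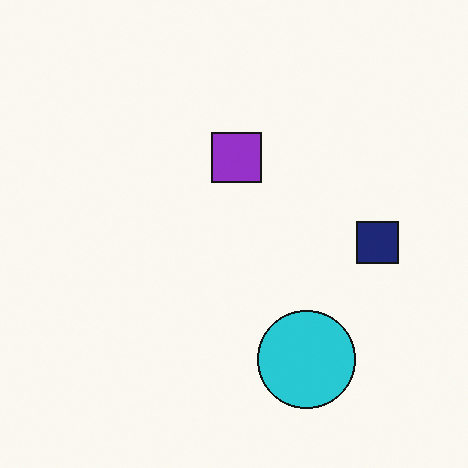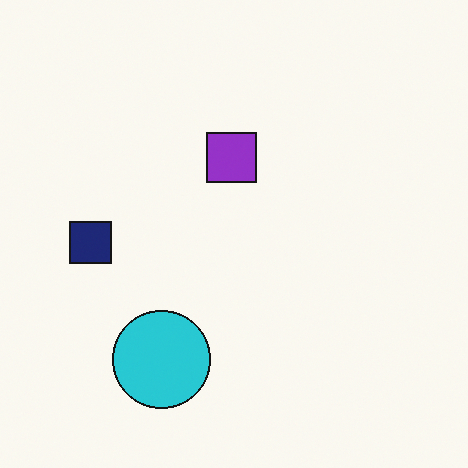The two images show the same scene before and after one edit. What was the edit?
This is the original image flipped horizontally (left ↔ right).

The navy square is in the right of the first image and the left of the second — shapes on opposite sides of the vertical midline have swapped in a mirror flip.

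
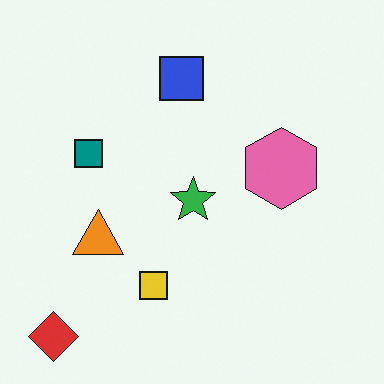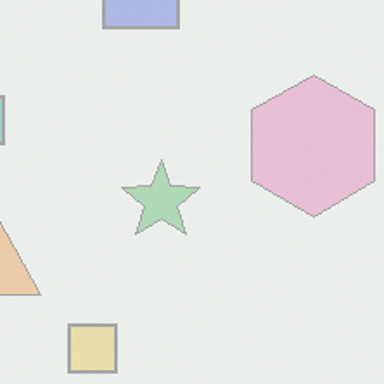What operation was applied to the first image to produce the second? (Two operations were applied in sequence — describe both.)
It was washed out (contrast reduced), then cropped tightly and scaled back up.

Tones are pushed toward mid-grey across the whole image — a global contrast change. The visible shapes are larger and the field of view is narrower; shapes near the original edges may be partly or wholly outside the frame — a crop-and-rescale.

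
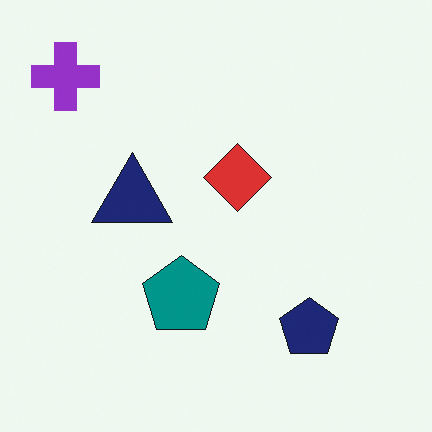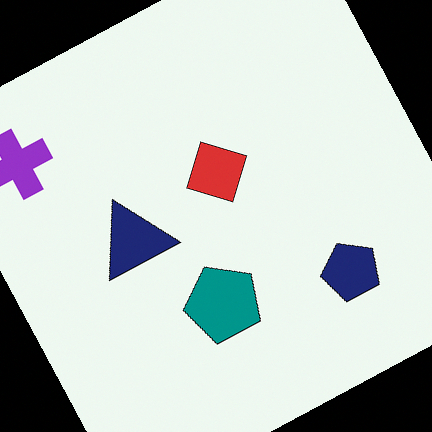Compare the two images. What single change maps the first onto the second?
This is the original image rotated counter-clockwise by a moderate amount.

Every shape is tilted by the same angle and the image corners show triangular fill wedges — a whole-image rotation by a non-right angle.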